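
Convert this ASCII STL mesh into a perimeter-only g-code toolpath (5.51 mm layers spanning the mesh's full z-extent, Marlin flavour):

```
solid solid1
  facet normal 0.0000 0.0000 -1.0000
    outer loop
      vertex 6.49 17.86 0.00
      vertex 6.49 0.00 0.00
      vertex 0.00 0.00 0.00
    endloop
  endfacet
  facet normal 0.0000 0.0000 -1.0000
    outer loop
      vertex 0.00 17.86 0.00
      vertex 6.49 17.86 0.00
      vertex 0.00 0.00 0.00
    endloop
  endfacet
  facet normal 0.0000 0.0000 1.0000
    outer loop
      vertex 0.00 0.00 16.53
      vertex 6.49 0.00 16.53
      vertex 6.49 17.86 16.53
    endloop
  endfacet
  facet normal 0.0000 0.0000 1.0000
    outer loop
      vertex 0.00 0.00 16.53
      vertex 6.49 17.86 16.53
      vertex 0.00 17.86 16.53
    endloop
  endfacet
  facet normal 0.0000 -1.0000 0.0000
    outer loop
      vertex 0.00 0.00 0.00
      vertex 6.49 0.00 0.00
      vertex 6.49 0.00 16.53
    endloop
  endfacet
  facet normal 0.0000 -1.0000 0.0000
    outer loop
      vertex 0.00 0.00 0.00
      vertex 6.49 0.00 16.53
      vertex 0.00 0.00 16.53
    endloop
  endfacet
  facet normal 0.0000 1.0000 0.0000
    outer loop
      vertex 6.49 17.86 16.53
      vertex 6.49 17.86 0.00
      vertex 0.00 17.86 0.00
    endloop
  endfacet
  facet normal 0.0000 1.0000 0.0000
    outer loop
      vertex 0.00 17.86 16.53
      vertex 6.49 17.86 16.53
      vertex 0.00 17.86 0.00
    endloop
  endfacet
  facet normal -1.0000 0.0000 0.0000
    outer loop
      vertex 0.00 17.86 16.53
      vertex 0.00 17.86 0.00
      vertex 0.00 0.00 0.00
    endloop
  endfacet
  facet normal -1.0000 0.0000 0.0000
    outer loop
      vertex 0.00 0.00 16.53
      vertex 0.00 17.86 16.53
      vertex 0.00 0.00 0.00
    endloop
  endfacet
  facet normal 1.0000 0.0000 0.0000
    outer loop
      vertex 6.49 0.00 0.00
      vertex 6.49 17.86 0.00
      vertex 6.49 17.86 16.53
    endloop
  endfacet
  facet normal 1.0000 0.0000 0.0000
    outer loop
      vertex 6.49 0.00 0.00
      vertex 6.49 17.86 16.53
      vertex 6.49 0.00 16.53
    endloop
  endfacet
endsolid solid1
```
; perimeter-only toolpath
G21 ; units = mm
G90 ; absolute positioning
G28 ; home
; layer 1
G0 Z5.51
G0 X0.00 Y0.00
G1 X6.49 Y0.00
G1 X6.49 Y17.86
G1 X0.00 Y17.86
G1 X0.00 Y0.00
; layer 2
G0 Z11.02
G0 X0.00 Y0.00
G1 X6.49 Y0.00
G1 X6.49 Y17.86
G1 X0.00 Y17.86
G1 X0.00 Y0.00
; layer 3
G0 Z16.53
G0 X0.00 Y0.00
G1 X6.49 Y0.00
G1 X6.49 Y17.86
G1 X0.00 Y17.86
G1 X0.00 Y0.00
M2 ; end

The solid is a rectangular box, roughly 6.49 × 17.9 mm footprint and 16.5 mm tall. Slicing at Δz = 5.51 mm — 3 equal slices spanning the solid's height, so layer i sits at z = i·h/3 — gives 3 non-empty perimeters. Each is a 4-segment closed polygon; G0 lifts to the layer z and rapids to the start vertex, then G1 traces the edges.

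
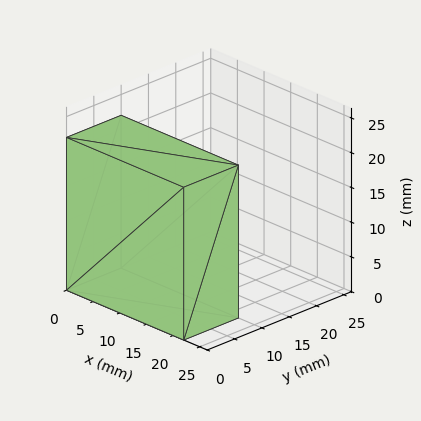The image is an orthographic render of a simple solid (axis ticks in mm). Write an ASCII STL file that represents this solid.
Reading the render: the shape is a rectangular box, roughly 22 × 10 mm footprint and 22 mm tall (dimensions read to the nearest mm from the axis ticks). For the STL, each face is triangulated and given an outward normal.

solid part
  facet normal 0.0000 0.0000 -1.0000
    outer loop
      vertex 22.000 10.000 0.000
      vertex 22.000 0.000 0.000
      vertex 0.000 0.000 0.000
    endloop
  endfacet
  facet normal 0.0000 0.0000 -1.0000
    outer loop
      vertex 0.000 10.000 0.000
      vertex 22.000 10.000 0.000
      vertex 0.000 0.000 0.000
    endloop
  endfacet
  facet normal 0.0000 0.0000 1.0000
    outer loop
      vertex 0.000 0.000 22.000
      vertex 22.000 0.000 22.000
      vertex 22.000 10.000 22.000
    endloop
  endfacet
  facet normal 0.0000 0.0000 1.0000
    outer loop
      vertex 0.000 0.000 22.000
      vertex 22.000 10.000 22.000
      vertex 0.000 10.000 22.000
    endloop
  endfacet
  facet normal 0.0000 -1.0000 0.0000
    outer loop
      vertex 0.000 0.000 0.000
      vertex 22.000 0.000 0.000
      vertex 22.000 0.000 22.000
    endloop
  endfacet
  facet normal 0.0000 -1.0000 0.0000
    outer loop
      vertex 0.000 0.000 0.000
      vertex 22.000 0.000 22.000
      vertex 0.000 0.000 22.000
    endloop
  endfacet
  facet normal 0.0000 1.0000 0.0000
    outer loop
      vertex 22.000 10.000 22.000
      vertex 22.000 10.000 0.000
      vertex 0.000 10.000 0.000
    endloop
  endfacet
  facet normal 0.0000 1.0000 0.0000
    outer loop
      vertex 0.000 10.000 22.000
      vertex 22.000 10.000 22.000
      vertex 0.000 10.000 0.000
    endloop
  endfacet
  facet normal -1.0000 0.0000 0.0000
    outer loop
      vertex 0.000 10.000 22.000
      vertex 0.000 10.000 0.000
      vertex 0.000 0.000 0.000
    endloop
  endfacet
  facet normal -1.0000 0.0000 0.0000
    outer loop
      vertex 0.000 0.000 22.000
      vertex 0.000 10.000 22.000
      vertex 0.000 0.000 0.000
    endloop
  endfacet
  facet normal 1.0000 0.0000 0.0000
    outer loop
      vertex 22.000 0.000 0.000
      vertex 22.000 10.000 0.000
      vertex 22.000 10.000 22.000
    endloop
  endfacet
  facet normal 1.0000 0.0000 0.0000
    outer loop
      vertex 22.000 0.000 0.000
      vertex 22.000 10.000 22.000
      vertex 22.000 0.000 22.000
    endloop
  endfacet
endsolid part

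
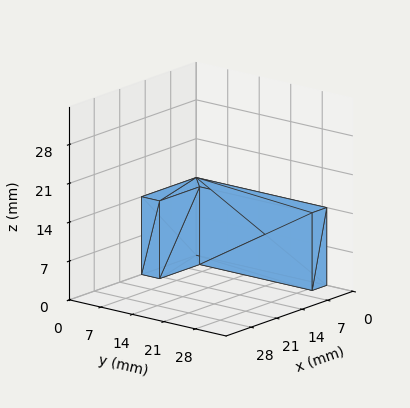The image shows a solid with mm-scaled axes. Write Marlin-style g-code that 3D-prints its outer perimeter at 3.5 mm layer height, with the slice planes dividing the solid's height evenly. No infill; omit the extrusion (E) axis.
Reading the render: the shape is an L-shaped prism: outer 15 × 29 mm, arm thicknesses ≈ 4 mm (horizontal) and 4 mm (vertical), extruded 14 mm in z (dimensions read to the nearest mm from the axis ticks). For the g-code, the solid's height is divided into equal slices at the stated Δz and each level perimeter traced with G1 moves after a G0 lift.

; perimeter-only toolpath
G21 ; units = mm
G90 ; absolute positioning
G28 ; home
; layer 1
G0 Z3.5
G0 X0.0 Y0.0
G1 X15.0 Y0.0
G1 X15.0 Y4.0
G1 X4.0 Y4.0
G1 X4.0 Y29.0
G1 X0.0 Y29.0
G1 X0.0 Y0.0
; layer 2
G0 Z7.0
G0 X0.0 Y0.0
G1 X15.0 Y0.0
G1 X15.0 Y4.0
G1 X4.0 Y4.0
G1 X4.0 Y29.0
G1 X0.0 Y29.0
G1 X0.0 Y0.0
; layer 3
G0 Z10.5
G0 X0.0 Y0.0
G1 X15.0 Y0.0
G1 X15.0 Y4.0
G1 X4.0 Y4.0
G1 X4.0 Y29.0
G1 X0.0 Y29.0
G1 X0.0 Y0.0
; layer 4
G0 Z14.0
G0 X0.0 Y0.0
G1 X15.0 Y0.0
G1 X15.0 Y4.0
G1 X4.0 Y4.0
G1 X4.0 Y29.0
G1 X0.0 Y29.0
G1 X0.0 Y0.0
M2 ; end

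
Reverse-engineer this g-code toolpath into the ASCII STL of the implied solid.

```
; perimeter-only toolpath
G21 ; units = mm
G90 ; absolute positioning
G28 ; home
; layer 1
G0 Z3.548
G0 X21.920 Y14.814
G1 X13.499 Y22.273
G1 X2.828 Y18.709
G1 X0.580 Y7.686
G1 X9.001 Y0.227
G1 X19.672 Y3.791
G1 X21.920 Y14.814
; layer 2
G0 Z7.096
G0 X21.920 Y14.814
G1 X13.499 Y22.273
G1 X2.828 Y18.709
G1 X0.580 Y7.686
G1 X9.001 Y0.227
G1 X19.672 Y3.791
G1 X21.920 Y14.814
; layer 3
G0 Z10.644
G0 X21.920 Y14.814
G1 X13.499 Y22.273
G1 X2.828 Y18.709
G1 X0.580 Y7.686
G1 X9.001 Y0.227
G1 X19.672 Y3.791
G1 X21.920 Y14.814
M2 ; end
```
solid part
  facet normal 0.0000 0.0000 -1.0000
    outer loop
      vertex 2.828 18.709 0.000
      vertex 13.499 22.273 0.000
      vertex 21.920 14.814 0.000
    endloop
  endfacet
  facet normal 0.0000 0.0000 -1.0000
    outer loop
      vertex 0.580 7.686 0.000
      vertex 2.828 18.709 0.000
      vertex 21.920 14.814 0.000
    endloop
  endfacet
  facet normal 0.0000 0.0000 -1.0000
    outer loop
      vertex 9.001 0.227 0.000
      vertex 0.580 7.686 0.000
      vertex 21.920 14.814 0.000
    endloop
  endfacet
  facet normal 0.0000 0.0000 -1.0000
    outer loop
      vertex 19.672 3.791 0.000
      vertex 9.001 0.227 0.000
      vertex 21.920 14.814 0.000
    endloop
  endfacet
  facet normal 0.0000 0.0000 1.0000
    outer loop
      vertex 21.920 14.814 10.644
      vertex 13.499 22.273 10.644
      vertex 2.828 18.709 10.644
    endloop
  endfacet
  facet normal 0.0000 0.0000 1.0000
    outer loop
      vertex 21.920 14.814 10.644
      vertex 2.828 18.709 10.644
      vertex 0.580 7.686 10.644
    endloop
  endfacet
  facet normal 0.0000 0.0000 1.0000
    outer loop
      vertex 21.920 14.814 10.644
      vertex 0.580 7.686 10.644
      vertex 9.001 0.227 10.644
    endloop
  endfacet
  facet normal 0.0000 0.0000 1.0000
    outer loop
      vertex 21.920 14.814 10.644
      vertex 9.001 0.227 10.644
      vertex 19.672 3.791 10.644
    endloop
  endfacet
  facet normal 0.6631 0.7486 0.0000
    outer loop
      vertex 21.920 14.814 0.000
      vertex 13.499 22.273 0.000
      vertex 13.499 22.273 10.644
    endloop
  endfacet
  facet normal 0.6631 0.7486 0.0000
    outer loop
      vertex 21.920 14.814 0.000
      vertex 13.499 22.273 10.644
      vertex 21.920 14.814 10.644
    endloop
  endfacet
  facet normal -0.3168 0.9485 0.0000
    outer loop
      vertex 13.499 22.273 0.000
      vertex 2.828 18.709 0.000
      vertex 2.828 18.709 10.644
    endloop
  endfacet
  facet normal -0.3168 0.9485 0.0000
    outer loop
      vertex 13.499 22.273 0.000
      vertex 2.828 18.709 10.644
      vertex 13.499 22.273 10.644
    endloop
  endfacet
  facet normal -0.9798 0.1998 0.0000
    outer loop
      vertex 2.828 18.709 0.000
      vertex 0.580 7.686 0.000
      vertex 0.580 7.686 10.644
    endloop
  endfacet
  facet normal -0.9798 0.1998 0.0000
    outer loop
      vertex 2.828 18.709 0.000
      vertex 0.580 7.686 10.644
      vertex 2.828 18.709 10.644
    endloop
  endfacet
  facet normal -0.6631 -0.7486 0.0000
    outer loop
      vertex 0.580 7.686 0.000
      vertex 9.001 0.227 0.000
      vertex 9.001 0.227 10.644
    endloop
  endfacet
  facet normal -0.6631 -0.7486 0.0000
    outer loop
      vertex 0.580 7.686 0.000
      vertex 9.001 0.227 10.644
      vertex 0.580 7.686 10.644
    endloop
  endfacet
  facet normal 0.3168 -0.9485 0.0000
    outer loop
      vertex 9.001 0.227 0.000
      vertex 19.672 3.791 0.000
      vertex 19.672 3.791 10.644
    endloop
  endfacet
  facet normal 0.3168 -0.9485 0.0000
    outer loop
      vertex 9.001 0.227 0.000
      vertex 19.672 3.791 10.644
      vertex 9.001 0.227 10.644
    endloop
  endfacet
  facet normal 0.9798 -0.1998 0.0000
    outer loop
      vertex 19.672 3.791 0.000
      vertex 21.920 14.814 0.000
      vertex 21.920 14.814 10.644
    endloop
  endfacet
  facet normal 0.9798 -0.1998 0.0000
    outer loop
      vertex 19.672 3.791 0.000
      vertex 21.920 14.814 10.644
      vertex 19.672 3.791 10.644
    endloop
  endfacet
endsolid part

The G0 Z moves step by Δz≈3.548 mm. Every layer's G1 loop is the same polygon, so the solid is a straight extrusion of it from z=0 to z≈10.6. Closing with flat bottom and top caps and triangulating gives 20 facets — a regular 6-sided prism (a cylinder approximated with 6 flat sides), circumscribed radius ≈ 11.2 mm, height ≈ 10.6 mm.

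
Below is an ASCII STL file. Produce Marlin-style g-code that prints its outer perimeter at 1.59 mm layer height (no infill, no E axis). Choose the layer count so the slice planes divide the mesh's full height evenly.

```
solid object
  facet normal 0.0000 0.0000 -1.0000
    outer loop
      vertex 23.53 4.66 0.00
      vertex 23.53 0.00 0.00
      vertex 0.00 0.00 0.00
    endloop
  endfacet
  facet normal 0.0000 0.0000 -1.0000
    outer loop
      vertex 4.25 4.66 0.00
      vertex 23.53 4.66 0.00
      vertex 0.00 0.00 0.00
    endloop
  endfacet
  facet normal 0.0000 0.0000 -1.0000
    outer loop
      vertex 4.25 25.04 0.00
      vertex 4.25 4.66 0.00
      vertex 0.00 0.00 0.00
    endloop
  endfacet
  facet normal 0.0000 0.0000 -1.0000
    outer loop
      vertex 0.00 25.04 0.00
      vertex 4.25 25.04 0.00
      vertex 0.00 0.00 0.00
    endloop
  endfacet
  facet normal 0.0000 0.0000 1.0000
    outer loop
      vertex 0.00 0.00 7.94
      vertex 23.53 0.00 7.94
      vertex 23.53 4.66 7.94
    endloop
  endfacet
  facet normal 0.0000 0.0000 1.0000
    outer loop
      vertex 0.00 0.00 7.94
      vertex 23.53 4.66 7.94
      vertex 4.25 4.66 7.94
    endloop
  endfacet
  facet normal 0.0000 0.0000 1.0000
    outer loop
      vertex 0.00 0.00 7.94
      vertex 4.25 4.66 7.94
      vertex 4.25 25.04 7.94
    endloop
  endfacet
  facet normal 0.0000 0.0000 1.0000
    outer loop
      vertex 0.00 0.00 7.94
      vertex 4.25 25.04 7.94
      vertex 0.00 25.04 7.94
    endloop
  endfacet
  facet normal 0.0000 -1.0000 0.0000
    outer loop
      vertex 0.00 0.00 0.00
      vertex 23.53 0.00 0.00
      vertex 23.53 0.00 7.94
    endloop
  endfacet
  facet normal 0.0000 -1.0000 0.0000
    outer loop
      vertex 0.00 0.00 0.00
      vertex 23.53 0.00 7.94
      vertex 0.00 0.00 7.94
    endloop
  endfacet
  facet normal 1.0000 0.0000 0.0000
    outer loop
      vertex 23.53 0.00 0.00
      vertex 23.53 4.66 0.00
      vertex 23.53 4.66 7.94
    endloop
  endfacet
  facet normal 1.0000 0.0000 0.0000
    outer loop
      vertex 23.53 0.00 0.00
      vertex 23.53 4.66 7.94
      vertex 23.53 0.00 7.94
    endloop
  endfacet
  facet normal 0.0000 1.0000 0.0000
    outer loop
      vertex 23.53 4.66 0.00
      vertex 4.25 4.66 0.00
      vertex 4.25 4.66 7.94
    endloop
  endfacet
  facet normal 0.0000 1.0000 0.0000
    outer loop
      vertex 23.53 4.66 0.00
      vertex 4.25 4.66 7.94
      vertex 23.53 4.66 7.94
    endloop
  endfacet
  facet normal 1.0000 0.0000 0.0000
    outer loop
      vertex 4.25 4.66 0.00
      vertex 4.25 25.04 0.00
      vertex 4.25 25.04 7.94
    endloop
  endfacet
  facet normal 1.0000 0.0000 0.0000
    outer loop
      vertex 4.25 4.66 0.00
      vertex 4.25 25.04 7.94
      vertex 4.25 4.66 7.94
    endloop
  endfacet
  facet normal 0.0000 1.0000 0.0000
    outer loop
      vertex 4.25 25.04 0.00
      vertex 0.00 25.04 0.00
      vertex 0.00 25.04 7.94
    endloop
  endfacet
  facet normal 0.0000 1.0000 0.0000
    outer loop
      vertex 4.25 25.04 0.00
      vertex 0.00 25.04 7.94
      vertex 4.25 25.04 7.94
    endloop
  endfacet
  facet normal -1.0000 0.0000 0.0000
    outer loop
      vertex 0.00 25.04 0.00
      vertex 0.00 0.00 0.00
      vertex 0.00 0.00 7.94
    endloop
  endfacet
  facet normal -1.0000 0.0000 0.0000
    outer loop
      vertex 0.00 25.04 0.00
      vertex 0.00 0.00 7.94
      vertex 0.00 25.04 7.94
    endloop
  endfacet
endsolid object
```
; perimeter-only toolpath
G21 ; units = mm
G90 ; absolute positioning
G28 ; home
; layer 1
G0 Z1.59
G0 X0.00 Y0.00
G1 X23.53 Y0.00
G1 X23.53 Y4.66
G1 X4.25 Y4.66
G1 X4.25 Y25.04
G1 X0.00 Y25.04
G1 X0.00 Y0.00
; layer 2
G0 Z3.18
G0 X0.00 Y0.00
G1 X23.53 Y0.00
G1 X23.53 Y4.66
G1 X4.25 Y4.66
G1 X4.25 Y25.04
G1 X0.00 Y25.04
G1 X0.00 Y0.00
; layer 3
G0 Z4.76
G0 X0.00 Y0.00
G1 X23.53 Y0.00
G1 X23.53 Y4.66
G1 X4.25 Y4.66
G1 X4.25 Y25.04
G1 X0.00 Y25.04
G1 X0.00 Y0.00
; layer 4
G0 Z6.35
G0 X0.00 Y0.00
G1 X23.53 Y0.00
G1 X23.53 Y4.66
G1 X4.25 Y4.66
G1 X4.25 Y25.04
G1 X0.00 Y25.04
G1 X0.00 Y0.00
; layer 5
G0 Z7.94
G0 X0.00 Y0.00
G1 X23.53 Y0.00
G1 X23.53 Y4.66
G1 X4.25 Y4.66
G1 X4.25 Y25.04
G1 X0.00 Y25.04
G1 X0.00 Y0.00
M2 ; end

The solid is an L-shaped prism: outer 23.5 × 25 mm, arm thicknesses ≈ 4.66 mm (horizontal) and 4.25 mm (vertical), extruded 7.94 mm in z. Slicing at Δz = 1.59 mm — 5 equal slices spanning the solid's height, so layer i sits at z = i·h/5 — gives 5 non-empty perimeters. Each is a 6-segment closed polygon; G0 lifts to the layer z and rapids to the start vertex, then G1 traces the edges.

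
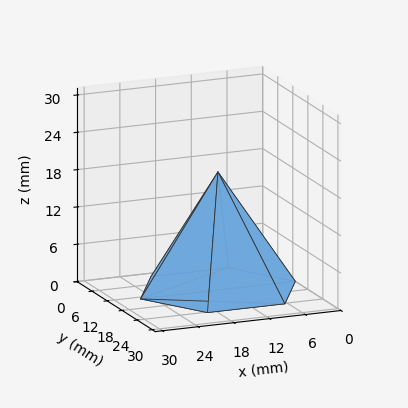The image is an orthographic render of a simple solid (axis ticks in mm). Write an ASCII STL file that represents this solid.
Reading the render: the shape is a regular 6-sided pyramid, base circumscribed radius ≈ 13 mm, apex at z ≈ 19 mm (dimensions read to the nearest mm from the axis ticks). For the STL, each face is triangulated and given an outward normal.

solid part
  facet normal 0.0000 0.0000 -1.0000
    outer loop
      vertex 6.50 24.26 0.00
      vertex 19.50 24.26 0.00
      vertex 26.00 13.00 0.00
    endloop
  endfacet
  facet normal 0.0000 0.0000 -1.0000
    outer loop
      vertex 0.00 13.00 0.00
      vertex 6.50 24.26 0.00
      vertex 26.00 13.00 0.00
    endloop
  endfacet
  facet normal 0.0000 0.0000 -1.0000
    outer loop
      vertex 6.50 1.74 0.00
      vertex 0.00 13.00 0.00
      vertex 26.00 13.00 0.00
    endloop
  endfacet
  facet normal 0.0000 0.0000 -1.0000
    outer loop
      vertex 19.50 1.74 0.00
      vertex 6.50 1.74 0.00
      vertex 26.00 13.00 0.00
    endloop
  endfacet
  facet normal 0.7451 0.4301 0.5098
    outer loop
      vertex 26.00 13.00 0.00
      vertex 19.50 24.26 0.00
      vertex 13.00 13.00 19.00
    endloop
  endfacet
  facet normal 0.0000 0.8603 0.5098
    outer loop
      vertex 19.50 24.26 0.00
      vertex 6.50 24.26 0.00
      vertex 13.00 13.00 19.00
    endloop
  endfacet
  facet normal -0.7451 0.4301 0.5098
    outer loop
      vertex 6.50 24.26 0.00
      vertex 0.00 13.00 0.00
      vertex 13.00 13.00 19.00
    endloop
  endfacet
  facet normal -0.7451 -0.4301 0.5098
    outer loop
      vertex 0.00 13.00 0.00
      vertex 6.50 1.74 0.00
      vertex 13.00 13.00 19.00
    endloop
  endfacet
  facet normal 0.0000 -0.8603 0.5098
    outer loop
      vertex 6.50 1.74 0.00
      vertex 19.50 1.74 0.00
      vertex 13.00 13.00 19.00
    endloop
  endfacet
  facet normal 0.7451 -0.4301 0.5098
    outer loop
      vertex 19.50 1.74 0.00
      vertex 26.00 13.00 0.00
      vertex 13.00 13.00 19.00
    endloop
  endfacet
endsolid part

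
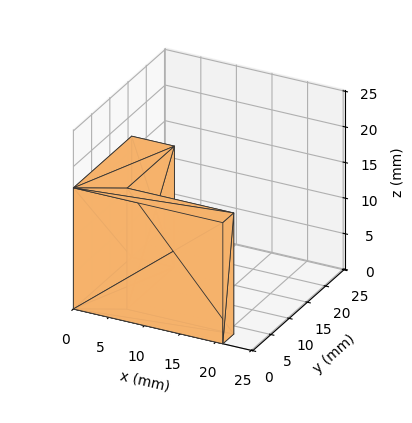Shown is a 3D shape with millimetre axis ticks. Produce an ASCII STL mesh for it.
Reading the render: the shape is an L-shaped prism: outer 21 × 16 mm, arm thicknesses ≈ 3 mm (horizontal) and 6 mm (vertical), extruded 17 mm in z (dimensions read to the nearest mm from the axis ticks). For the STL, each face is triangulated and given an outward normal.

solid part
  facet normal 0.0000 0.0000 -1.0000
    outer loop
      vertex 21.000 3.000 0.000
      vertex 21.000 0.000 0.000
      vertex 0.000 0.000 0.000
    endloop
  endfacet
  facet normal 0.0000 0.0000 -1.0000
    outer loop
      vertex 6.000 3.000 0.000
      vertex 21.000 3.000 0.000
      vertex 0.000 0.000 0.000
    endloop
  endfacet
  facet normal 0.0000 0.0000 -1.0000
    outer loop
      vertex 6.000 16.000 0.000
      vertex 6.000 3.000 0.000
      vertex 0.000 0.000 0.000
    endloop
  endfacet
  facet normal 0.0000 0.0000 -1.0000
    outer loop
      vertex 0.000 16.000 0.000
      vertex 6.000 16.000 0.000
      vertex 0.000 0.000 0.000
    endloop
  endfacet
  facet normal 0.0000 0.0000 1.0000
    outer loop
      vertex 0.000 0.000 17.000
      vertex 21.000 0.000 17.000
      vertex 21.000 3.000 17.000
    endloop
  endfacet
  facet normal 0.0000 0.0000 1.0000
    outer loop
      vertex 0.000 0.000 17.000
      vertex 21.000 3.000 17.000
      vertex 6.000 3.000 17.000
    endloop
  endfacet
  facet normal 0.0000 0.0000 1.0000
    outer loop
      vertex 0.000 0.000 17.000
      vertex 6.000 3.000 17.000
      vertex 6.000 16.000 17.000
    endloop
  endfacet
  facet normal 0.0000 0.0000 1.0000
    outer loop
      vertex 0.000 0.000 17.000
      vertex 6.000 16.000 17.000
      vertex 0.000 16.000 17.000
    endloop
  endfacet
  facet normal 0.0000 -1.0000 0.0000
    outer loop
      vertex 0.000 0.000 0.000
      vertex 21.000 0.000 0.000
      vertex 21.000 0.000 17.000
    endloop
  endfacet
  facet normal 0.0000 -1.0000 0.0000
    outer loop
      vertex 0.000 0.000 0.000
      vertex 21.000 0.000 17.000
      vertex 0.000 0.000 17.000
    endloop
  endfacet
  facet normal 1.0000 0.0000 0.0000
    outer loop
      vertex 21.000 0.000 0.000
      vertex 21.000 3.000 0.000
      vertex 21.000 3.000 17.000
    endloop
  endfacet
  facet normal 1.0000 0.0000 0.0000
    outer loop
      vertex 21.000 0.000 0.000
      vertex 21.000 3.000 17.000
      vertex 21.000 0.000 17.000
    endloop
  endfacet
  facet normal 0.0000 1.0000 0.0000
    outer loop
      vertex 21.000 3.000 0.000
      vertex 6.000 3.000 0.000
      vertex 6.000 3.000 17.000
    endloop
  endfacet
  facet normal 0.0000 1.0000 0.0000
    outer loop
      vertex 21.000 3.000 0.000
      vertex 6.000 3.000 17.000
      vertex 21.000 3.000 17.000
    endloop
  endfacet
  facet normal 1.0000 0.0000 0.0000
    outer loop
      vertex 6.000 3.000 0.000
      vertex 6.000 16.000 0.000
      vertex 6.000 16.000 17.000
    endloop
  endfacet
  facet normal 1.0000 0.0000 0.0000
    outer loop
      vertex 6.000 3.000 0.000
      vertex 6.000 16.000 17.000
      vertex 6.000 3.000 17.000
    endloop
  endfacet
  facet normal 0.0000 1.0000 0.0000
    outer loop
      vertex 6.000 16.000 0.000
      vertex 0.000 16.000 0.000
      vertex 0.000 16.000 17.000
    endloop
  endfacet
  facet normal 0.0000 1.0000 0.0000
    outer loop
      vertex 6.000 16.000 0.000
      vertex 0.000 16.000 17.000
      vertex 6.000 16.000 17.000
    endloop
  endfacet
  facet normal -1.0000 0.0000 0.0000
    outer loop
      vertex 0.000 16.000 0.000
      vertex 0.000 0.000 0.000
      vertex 0.000 0.000 17.000
    endloop
  endfacet
  facet normal -1.0000 0.0000 0.0000
    outer loop
      vertex 0.000 16.000 0.000
      vertex 0.000 0.000 17.000
      vertex 0.000 16.000 17.000
    endloop
  endfacet
endsolid part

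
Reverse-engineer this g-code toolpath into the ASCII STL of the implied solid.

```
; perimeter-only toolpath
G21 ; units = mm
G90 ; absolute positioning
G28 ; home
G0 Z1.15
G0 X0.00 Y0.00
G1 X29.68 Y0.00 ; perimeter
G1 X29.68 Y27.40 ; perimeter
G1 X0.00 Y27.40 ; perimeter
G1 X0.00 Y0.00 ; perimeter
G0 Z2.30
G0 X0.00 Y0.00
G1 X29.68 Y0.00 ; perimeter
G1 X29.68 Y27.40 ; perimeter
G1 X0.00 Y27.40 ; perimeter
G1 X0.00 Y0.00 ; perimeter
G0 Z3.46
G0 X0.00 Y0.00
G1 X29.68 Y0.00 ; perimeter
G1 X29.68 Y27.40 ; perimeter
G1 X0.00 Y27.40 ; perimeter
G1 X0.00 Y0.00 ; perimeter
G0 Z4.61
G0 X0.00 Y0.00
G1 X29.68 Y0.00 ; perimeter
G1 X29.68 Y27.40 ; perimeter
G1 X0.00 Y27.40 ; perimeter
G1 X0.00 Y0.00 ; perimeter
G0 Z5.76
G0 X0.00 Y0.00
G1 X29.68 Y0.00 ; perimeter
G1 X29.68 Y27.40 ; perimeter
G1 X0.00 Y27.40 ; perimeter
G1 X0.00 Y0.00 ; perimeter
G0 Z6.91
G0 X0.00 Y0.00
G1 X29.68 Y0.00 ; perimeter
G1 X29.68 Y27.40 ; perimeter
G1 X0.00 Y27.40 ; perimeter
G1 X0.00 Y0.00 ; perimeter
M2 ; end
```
solid part
  facet normal 0.0000 0.0000 -1.0000
    outer loop
      vertex 29.68 27.40 0.00
      vertex 29.68 0.00 0.00
      vertex 0.00 0.00 0.00
    endloop
  endfacet
  facet normal 0.0000 0.0000 -1.0000
    outer loop
      vertex 0.00 27.40 0.00
      vertex 29.68 27.40 0.00
      vertex 0.00 0.00 0.00
    endloop
  endfacet
  facet normal 0.0000 0.0000 1.0000
    outer loop
      vertex 0.00 0.00 6.91
      vertex 29.68 0.00 6.91
      vertex 29.68 27.40 6.91
    endloop
  endfacet
  facet normal 0.0000 0.0000 1.0000
    outer loop
      vertex 0.00 0.00 6.91
      vertex 29.68 27.40 6.91
      vertex 0.00 27.40 6.91
    endloop
  endfacet
  facet normal 0.0000 -1.0000 0.0000
    outer loop
      vertex 0.00 0.00 0.00
      vertex 29.68 0.00 0.00
      vertex 29.68 0.00 6.91
    endloop
  endfacet
  facet normal 0.0000 -1.0000 0.0000
    outer loop
      vertex 0.00 0.00 0.00
      vertex 29.68 0.00 6.91
      vertex 0.00 0.00 6.91
    endloop
  endfacet
  facet normal 0.0000 1.0000 0.0000
    outer loop
      vertex 29.68 27.40 6.91
      vertex 29.68 27.40 0.00
      vertex 0.00 27.40 0.00
    endloop
  endfacet
  facet normal 0.0000 1.0000 0.0000
    outer loop
      vertex 0.00 27.40 6.91
      vertex 29.68 27.40 6.91
      vertex 0.00 27.40 0.00
    endloop
  endfacet
  facet normal -1.0000 0.0000 0.0000
    outer loop
      vertex 0.00 27.40 6.91
      vertex 0.00 27.40 0.00
      vertex 0.00 0.00 0.00
    endloop
  endfacet
  facet normal -1.0000 0.0000 0.0000
    outer loop
      vertex 0.00 0.00 6.91
      vertex 0.00 27.40 6.91
      vertex 0.00 0.00 0.00
    endloop
  endfacet
  facet normal 1.0000 0.0000 0.0000
    outer loop
      vertex 29.68 0.00 0.00
      vertex 29.68 27.40 0.00
      vertex 29.68 27.40 6.91
    endloop
  endfacet
  facet normal 1.0000 0.0000 0.0000
    outer loop
      vertex 29.68 0.00 0.00
      vertex 29.68 27.40 6.91
      vertex 29.68 0.00 6.91
    endloop
  endfacet
endsolid part

The G0 Z moves step by Δz≈1.15 mm. Every layer's G1 loop is the same polygon, so the solid is a straight extrusion of it from z=0 to z≈6.91. Closing with flat bottom and top caps and triangulating gives 12 facets — a rectangular box, roughly 29.7 × 27.4 mm footprint and 6.91 mm tall.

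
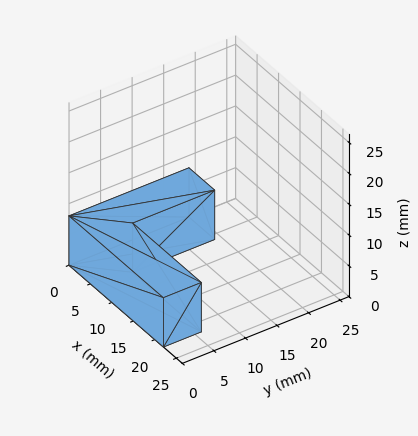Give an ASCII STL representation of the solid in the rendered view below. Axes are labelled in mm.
Reading the render: the shape is an L-shaped prism: outer 22 × 19 mm, arm thicknesses ≈ 6 mm (horizontal) and 6 mm (vertical), extruded 8 mm in z (dimensions read to the nearest mm from the axis ticks). For the STL, each face is triangulated and given an outward normal.

solid part
  facet normal 0.0000 0.0000 -1.0000
    outer loop
      vertex 22.0 6.0 0.0
      vertex 22.0 0.0 0.0
      vertex 0.0 0.0 0.0
    endloop
  endfacet
  facet normal 0.0000 0.0000 -1.0000
    outer loop
      vertex 6.0 6.0 0.0
      vertex 22.0 6.0 0.0
      vertex 0.0 0.0 0.0
    endloop
  endfacet
  facet normal 0.0000 0.0000 -1.0000
    outer loop
      vertex 6.0 19.0 0.0
      vertex 6.0 6.0 0.0
      vertex 0.0 0.0 0.0
    endloop
  endfacet
  facet normal 0.0000 0.0000 -1.0000
    outer loop
      vertex 0.0 19.0 0.0
      vertex 6.0 19.0 0.0
      vertex 0.0 0.0 0.0
    endloop
  endfacet
  facet normal 0.0000 0.0000 1.0000
    outer loop
      vertex 0.0 0.0 8.0
      vertex 22.0 0.0 8.0
      vertex 22.0 6.0 8.0
    endloop
  endfacet
  facet normal 0.0000 0.0000 1.0000
    outer loop
      vertex 0.0 0.0 8.0
      vertex 22.0 6.0 8.0
      vertex 6.0 6.0 8.0
    endloop
  endfacet
  facet normal 0.0000 0.0000 1.0000
    outer loop
      vertex 0.0 0.0 8.0
      vertex 6.0 6.0 8.0
      vertex 6.0 19.0 8.0
    endloop
  endfacet
  facet normal 0.0000 0.0000 1.0000
    outer loop
      vertex 0.0 0.0 8.0
      vertex 6.0 19.0 8.0
      vertex 0.0 19.0 8.0
    endloop
  endfacet
  facet normal 0.0000 -1.0000 0.0000
    outer loop
      vertex 0.0 0.0 0.0
      vertex 22.0 0.0 0.0
      vertex 22.0 0.0 8.0
    endloop
  endfacet
  facet normal 0.0000 -1.0000 0.0000
    outer loop
      vertex 0.0 0.0 0.0
      vertex 22.0 0.0 8.0
      vertex 0.0 0.0 8.0
    endloop
  endfacet
  facet normal 1.0000 0.0000 0.0000
    outer loop
      vertex 22.0 0.0 0.0
      vertex 22.0 6.0 0.0
      vertex 22.0 6.0 8.0
    endloop
  endfacet
  facet normal 1.0000 0.0000 0.0000
    outer loop
      vertex 22.0 0.0 0.0
      vertex 22.0 6.0 8.0
      vertex 22.0 0.0 8.0
    endloop
  endfacet
  facet normal 0.0000 1.0000 0.0000
    outer loop
      vertex 22.0 6.0 0.0
      vertex 6.0 6.0 0.0
      vertex 6.0 6.0 8.0
    endloop
  endfacet
  facet normal 0.0000 1.0000 0.0000
    outer loop
      vertex 22.0 6.0 0.0
      vertex 6.0 6.0 8.0
      vertex 22.0 6.0 8.0
    endloop
  endfacet
  facet normal 1.0000 0.0000 0.0000
    outer loop
      vertex 6.0 6.0 0.0
      vertex 6.0 19.0 0.0
      vertex 6.0 19.0 8.0
    endloop
  endfacet
  facet normal 1.0000 0.0000 0.0000
    outer loop
      vertex 6.0 6.0 0.0
      vertex 6.0 19.0 8.0
      vertex 6.0 6.0 8.0
    endloop
  endfacet
  facet normal 0.0000 1.0000 0.0000
    outer loop
      vertex 6.0 19.0 0.0
      vertex 0.0 19.0 0.0
      vertex 0.0 19.0 8.0
    endloop
  endfacet
  facet normal 0.0000 1.0000 0.0000
    outer loop
      vertex 6.0 19.0 0.0
      vertex 0.0 19.0 8.0
      vertex 6.0 19.0 8.0
    endloop
  endfacet
  facet normal -1.0000 0.0000 0.0000
    outer loop
      vertex 0.0 19.0 0.0
      vertex 0.0 0.0 0.0
      vertex 0.0 0.0 8.0
    endloop
  endfacet
  facet normal -1.0000 0.0000 0.0000
    outer loop
      vertex 0.0 19.0 0.0
      vertex 0.0 0.0 8.0
      vertex 0.0 19.0 8.0
    endloop
  endfacet
endsolid part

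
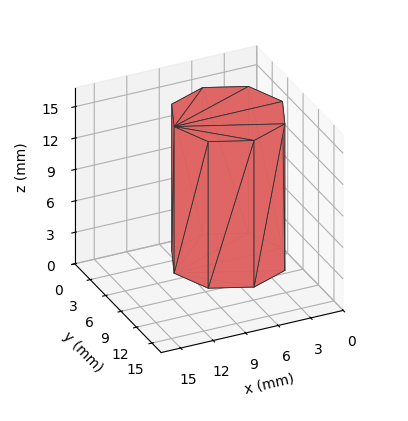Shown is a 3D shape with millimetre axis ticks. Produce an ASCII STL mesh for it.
Reading the render: the shape is a regular 8-sided prism (a cylinder approximated with 8 flat sides), circumscribed radius ≈ 5 mm, height ≈ 14 mm (dimensions read to the nearest mm from the axis ticks). For the STL, each face is triangulated and given an outward normal.

solid part
  facet normal 0.0000 0.0000 -1.0000
    outer loop
      vertex 5.000 10.000 0.000
      vertex 8.536 8.536 0.000
      vertex 10.000 5.000 0.000
    endloop
  endfacet
  facet normal 0.0000 0.0000 -1.0000
    outer loop
      vertex 1.464 8.536 0.000
      vertex 5.000 10.000 0.000
      vertex 10.000 5.000 0.000
    endloop
  endfacet
  facet normal 0.0000 0.0000 -1.0000
    outer loop
      vertex 0.000 5.000 0.000
      vertex 1.464 8.536 0.000
      vertex 10.000 5.000 0.000
    endloop
  endfacet
  facet normal 0.0000 0.0000 -1.0000
    outer loop
      vertex 1.464 1.464 0.000
      vertex 0.000 5.000 0.000
      vertex 10.000 5.000 0.000
    endloop
  endfacet
  facet normal 0.0000 0.0000 -1.0000
    outer loop
      vertex 5.000 0.000 0.000
      vertex 1.464 1.464 0.000
      vertex 10.000 5.000 0.000
    endloop
  endfacet
  facet normal 0.0000 0.0000 -1.0000
    outer loop
      vertex 8.536 1.464 0.000
      vertex 5.000 0.000 0.000
      vertex 10.000 5.000 0.000
    endloop
  endfacet
  facet normal 0.0000 0.0000 1.0000
    outer loop
      vertex 10.000 5.000 14.000
      vertex 8.536 8.536 14.000
      vertex 5.000 10.000 14.000
    endloop
  endfacet
  facet normal 0.0000 0.0000 1.0000
    outer loop
      vertex 10.000 5.000 14.000
      vertex 5.000 10.000 14.000
      vertex 1.464 8.536 14.000
    endloop
  endfacet
  facet normal 0.0000 0.0000 1.0000
    outer loop
      vertex 10.000 5.000 14.000
      vertex 1.464 8.536 14.000
      vertex 0.000 5.000 14.000
    endloop
  endfacet
  facet normal 0.0000 0.0000 1.0000
    outer loop
      vertex 10.000 5.000 14.000
      vertex 0.000 5.000 14.000
      vertex 1.464 1.464 14.000
    endloop
  endfacet
  facet normal 0.0000 0.0000 1.0000
    outer loop
      vertex 10.000 5.000 14.000
      vertex 1.464 1.464 14.000
      vertex 5.000 0.000 14.000
    endloop
  endfacet
  facet normal 0.0000 0.0000 1.0000
    outer loop
      vertex 10.000 5.000 14.000
      vertex 5.000 0.000 14.000
      vertex 8.536 1.464 14.000
    endloop
  endfacet
  facet normal 0.9239 0.3825 0.0000
    outer loop
      vertex 10.000 5.000 0.000
      vertex 8.536 8.536 0.000
      vertex 8.536 8.536 14.000
    endloop
  endfacet
  facet normal 0.9239 0.3825 0.0000
    outer loop
      vertex 10.000 5.000 0.000
      vertex 8.536 8.536 14.000
      vertex 10.000 5.000 14.000
    endloop
  endfacet
  facet normal 0.3825 0.9239 0.0000
    outer loop
      vertex 8.536 8.536 0.000
      vertex 5.000 10.000 0.000
      vertex 5.000 10.000 14.000
    endloop
  endfacet
  facet normal 0.3825 0.9239 0.0000
    outer loop
      vertex 8.536 8.536 0.000
      vertex 5.000 10.000 14.000
      vertex 8.536 8.536 14.000
    endloop
  endfacet
  facet normal -0.3825 0.9239 0.0000
    outer loop
      vertex 5.000 10.000 0.000
      vertex 1.464 8.536 0.000
      vertex 1.464 8.536 14.000
    endloop
  endfacet
  facet normal -0.3825 0.9239 0.0000
    outer loop
      vertex 5.000 10.000 0.000
      vertex 1.464 8.536 14.000
      vertex 5.000 10.000 14.000
    endloop
  endfacet
  facet normal -0.9239 0.3825 0.0000
    outer loop
      vertex 1.464 8.536 0.000
      vertex 0.000 5.000 0.000
      vertex 0.000 5.000 14.000
    endloop
  endfacet
  facet normal -0.9239 0.3825 0.0000
    outer loop
      vertex 1.464 8.536 0.000
      vertex 0.000 5.000 14.000
      vertex 1.464 8.536 14.000
    endloop
  endfacet
  facet normal -0.9239 -0.3825 0.0000
    outer loop
      vertex 0.000 5.000 0.000
      vertex 1.464 1.464 0.000
      vertex 1.464 1.464 14.000
    endloop
  endfacet
  facet normal -0.9239 -0.3825 0.0000
    outer loop
      vertex 0.000 5.000 0.000
      vertex 1.464 1.464 14.000
      vertex 0.000 5.000 14.000
    endloop
  endfacet
  facet normal -0.3825 -0.9239 0.0000
    outer loop
      vertex 1.464 1.464 0.000
      vertex 5.000 0.000 0.000
      vertex 5.000 0.000 14.000
    endloop
  endfacet
  facet normal -0.3825 -0.9239 0.0000
    outer loop
      vertex 1.464 1.464 0.000
      vertex 5.000 0.000 14.000
      vertex 1.464 1.464 14.000
    endloop
  endfacet
  facet normal 0.3825 -0.9239 0.0000
    outer loop
      vertex 5.000 0.000 0.000
      vertex 8.536 1.464 0.000
      vertex 8.536 1.464 14.000
    endloop
  endfacet
  facet normal 0.3825 -0.9239 0.0000
    outer loop
      vertex 5.000 0.000 0.000
      vertex 8.536 1.464 14.000
      vertex 5.000 0.000 14.000
    endloop
  endfacet
  facet normal 0.9239 -0.3825 0.0000
    outer loop
      vertex 8.536 1.464 0.000
      vertex 10.000 5.000 0.000
      vertex 10.000 5.000 14.000
    endloop
  endfacet
  facet normal 0.9239 -0.3825 0.0000
    outer loop
      vertex 8.536 1.464 0.000
      vertex 10.000 5.000 14.000
      vertex 8.536 1.464 14.000
    endloop
  endfacet
endsolid part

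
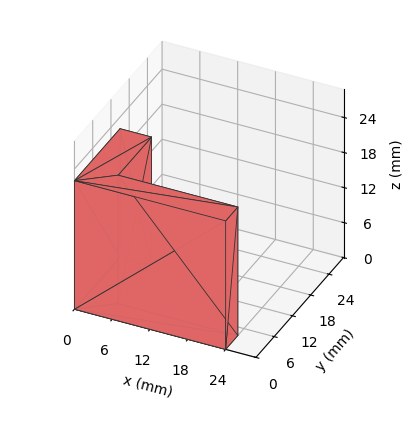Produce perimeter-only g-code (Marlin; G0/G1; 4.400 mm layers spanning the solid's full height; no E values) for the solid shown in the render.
Reading the render: the shape is an L-shaped prism: outer 24 × 15 mm, arm thicknesses ≈ 4 mm (horizontal) and 5 mm (vertical), extruded 22 mm in z (dimensions read to the nearest mm from the axis ticks). For the g-code, the solid's height is divided into equal slices at the stated Δz and each level perimeter traced with G1 moves after a G0 lift.

; perimeter-only toolpath
G21 ; units = mm
G90 ; absolute positioning
G28 ; home
; layer 1
G0 Z4.400
G0 X0.000 Y0.000
G1 X24.000 Y0.000
G1 X24.000 Y4.000
G1 X5.000 Y4.000
G1 X5.000 Y15.000
G1 X0.000 Y15.000
G1 X0.000 Y0.000
; layer 2
G0 Z8.800
G0 X0.000 Y0.000
G1 X24.000 Y0.000
G1 X24.000 Y4.000
G1 X5.000 Y4.000
G1 X5.000 Y15.000
G1 X0.000 Y15.000
G1 X0.000 Y0.000
; layer 3
G0 Z13.200
G0 X0.000 Y0.000
G1 X24.000 Y0.000
G1 X24.000 Y4.000
G1 X5.000 Y4.000
G1 X5.000 Y15.000
G1 X0.000 Y15.000
G1 X0.000 Y0.000
; layer 4
G0 Z17.600
G0 X0.000 Y0.000
G1 X24.000 Y0.000
G1 X24.000 Y4.000
G1 X5.000 Y4.000
G1 X5.000 Y15.000
G1 X0.000 Y15.000
G1 X0.000 Y0.000
; layer 5
G0 Z22.000
G0 X0.000 Y0.000
G1 X24.000 Y0.000
G1 X24.000 Y4.000
G1 X5.000 Y4.000
G1 X5.000 Y15.000
G1 X0.000 Y15.000
G1 X0.000 Y0.000
M2 ; end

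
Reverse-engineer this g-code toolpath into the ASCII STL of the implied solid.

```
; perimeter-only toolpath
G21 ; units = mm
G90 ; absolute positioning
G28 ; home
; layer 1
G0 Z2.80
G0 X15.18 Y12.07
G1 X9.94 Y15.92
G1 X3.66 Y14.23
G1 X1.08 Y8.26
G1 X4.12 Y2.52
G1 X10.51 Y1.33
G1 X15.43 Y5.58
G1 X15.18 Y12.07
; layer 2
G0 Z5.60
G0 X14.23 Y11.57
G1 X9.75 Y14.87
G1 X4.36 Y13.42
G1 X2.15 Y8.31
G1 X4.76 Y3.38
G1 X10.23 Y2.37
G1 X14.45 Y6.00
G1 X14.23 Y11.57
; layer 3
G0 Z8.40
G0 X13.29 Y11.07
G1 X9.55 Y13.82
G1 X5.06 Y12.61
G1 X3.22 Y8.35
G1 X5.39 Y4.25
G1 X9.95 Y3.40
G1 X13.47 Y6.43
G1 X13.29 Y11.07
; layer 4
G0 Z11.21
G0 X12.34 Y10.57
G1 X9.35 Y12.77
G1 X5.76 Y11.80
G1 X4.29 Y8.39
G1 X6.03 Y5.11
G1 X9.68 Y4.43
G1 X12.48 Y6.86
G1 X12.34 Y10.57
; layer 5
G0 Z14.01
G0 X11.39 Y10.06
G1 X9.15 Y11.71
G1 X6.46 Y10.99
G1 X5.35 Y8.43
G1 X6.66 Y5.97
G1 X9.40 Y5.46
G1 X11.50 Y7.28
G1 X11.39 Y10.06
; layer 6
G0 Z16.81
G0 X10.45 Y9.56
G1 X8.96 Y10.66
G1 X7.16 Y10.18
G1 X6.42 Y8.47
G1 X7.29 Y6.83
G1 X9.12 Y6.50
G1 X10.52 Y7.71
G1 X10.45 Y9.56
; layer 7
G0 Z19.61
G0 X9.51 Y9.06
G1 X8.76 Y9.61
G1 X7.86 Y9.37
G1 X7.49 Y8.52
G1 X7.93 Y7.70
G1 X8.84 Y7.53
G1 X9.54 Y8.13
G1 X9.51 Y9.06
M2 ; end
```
solid part
  facet normal 0.0000 0.0000 -1.0000
    outer loop
      vertex 2.96 15.04 0.00
      vertex 10.14 16.97 0.00
      vertex 16.12 12.57 0.00
    endloop
  endfacet
  facet normal 0.0000 0.0000 -1.0000
    outer loop
      vertex 0.01 8.22 0.00
      vertex 2.96 15.04 0.00
      vertex 16.12 12.57 0.00
    endloop
  endfacet
  facet normal 0.0000 0.0000 -1.0000
    outer loop
      vertex 3.49 1.66 0.00
      vertex 0.01 8.22 0.00
      vertex 16.12 12.57 0.00
    endloop
  endfacet
  facet normal 0.0000 0.0000 -1.0000
    outer loop
      vertex 10.79 0.30 0.00
      vertex 3.49 1.66 0.00
      vertex 16.12 12.57 0.00
    endloop
  endfacet
  facet normal 0.0000 0.0000 -1.0000
    outer loop
      vertex 16.41 5.15 0.00
      vertex 10.79 0.30 0.00
      vertex 16.12 12.57 0.00
    endloop
  endfacet
  facet normal 0.5604 0.7616 0.3253
    outer loop
      vertex 16.12 12.57 0.00
      vertex 10.14 16.97 0.00
      vertex 8.56 8.56 22.41
    endloop
  endfacet
  facet normal -0.2455 0.9132 0.3254
    outer loop
      vertex 10.14 16.97 0.00
      vertex 2.96 15.04 0.00
      vertex 8.56 8.56 22.41
    endloop
  endfacet
  facet normal -0.8679 0.3754 0.3254
    outer loop
      vertex 2.96 15.04 0.00
      vertex 0.01 8.22 0.00
      vertex 8.56 8.56 22.41
    endloop
  endfacet
  facet normal -0.8353 -0.4431 0.3254
    outer loop
      vertex 0.01 8.22 0.00
      vertex 3.49 1.66 0.00
      vertex 8.56 8.56 22.41
    endloop
  endfacet
  facet normal -0.1732 -0.9296 0.3254
    outer loop
      vertex 3.49 1.66 0.00
      vertex 10.79 0.30 0.00
      vertex 8.56 8.56 22.41
    endloop
  endfacet
  facet normal 0.6178 -0.7159 0.3253
    outer loop
      vertex 10.79 0.30 0.00
      vertex 16.41 5.15 0.00
      vertex 8.56 8.56 22.41
    endloop
  endfacet
  facet normal 0.9449 0.0369 0.3254
    outer loop
      vertex 16.41 5.15 0.00
      vertex 16.12 12.57 0.00
      vertex 8.56 8.56 22.41
    endloop
  endfacet
endsolid part

The G0 Z moves step by Δz≈2.80 mm. The G1 loops shrink linearly with z, so the solid tapers from its base footprint up to z≈22.4. Closing with a flat bottom cap and the tapered top and triangulating gives 12 facets — a regular 7-sided pyramid, base circumscribed radius ≈ 8.56 mm, apex at z ≈ 22.4 mm.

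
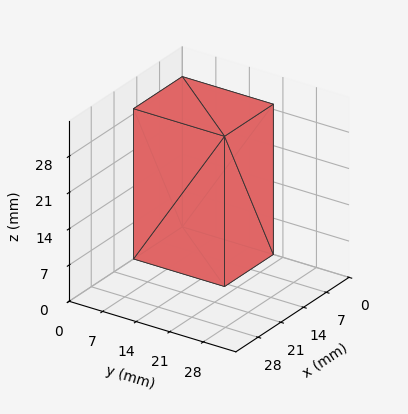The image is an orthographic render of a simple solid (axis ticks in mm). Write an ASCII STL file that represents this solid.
Reading the render: the shape is a rectangular box, roughly 15 × 19 mm footprint and 29 mm tall (dimensions read to the nearest mm from the axis ticks). For the STL, each face is triangulated and given an outward normal.

solid part
  facet normal 0.0000 0.0000 -1.0000
    outer loop
      vertex 15.0 19.0 0.0
      vertex 15.0 0.0 0.0
      vertex 0.0 0.0 0.0
    endloop
  endfacet
  facet normal 0.0000 0.0000 -1.0000
    outer loop
      vertex 0.0 19.0 0.0
      vertex 15.0 19.0 0.0
      vertex 0.0 0.0 0.0
    endloop
  endfacet
  facet normal 0.0000 0.0000 1.0000
    outer loop
      vertex 0.0 0.0 29.0
      vertex 15.0 0.0 29.0
      vertex 15.0 19.0 29.0
    endloop
  endfacet
  facet normal 0.0000 0.0000 1.0000
    outer loop
      vertex 0.0 0.0 29.0
      vertex 15.0 19.0 29.0
      vertex 0.0 19.0 29.0
    endloop
  endfacet
  facet normal 0.0000 -1.0000 0.0000
    outer loop
      vertex 0.0 0.0 0.0
      vertex 15.0 0.0 0.0
      vertex 15.0 0.0 29.0
    endloop
  endfacet
  facet normal 0.0000 -1.0000 0.0000
    outer loop
      vertex 0.0 0.0 0.0
      vertex 15.0 0.0 29.0
      vertex 0.0 0.0 29.0
    endloop
  endfacet
  facet normal 0.0000 1.0000 0.0000
    outer loop
      vertex 15.0 19.0 29.0
      vertex 15.0 19.0 0.0
      vertex 0.0 19.0 0.0
    endloop
  endfacet
  facet normal 0.0000 1.0000 0.0000
    outer loop
      vertex 0.0 19.0 29.0
      vertex 15.0 19.0 29.0
      vertex 0.0 19.0 0.0
    endloop
  endfacet
  facet normal -1.0000 0.0000 0.0000
    outer loop
      vertex 0.0 19.0 29.0
      vertex 0.0 19.0 0.0
      vertex 0.0 0.0 0.0
    endloop
  endfacet
  facet normal -1.0000 0.0000 0.0000
    outer loop
      vertex 0.0 0.0 29.0
      vertex 0.0 19.0 29.0
      vertex 0.0 0.0 0.0
    endloop
  endfacet
  facet normal 1.0000 0.0000 0.0000
    outer loop
      vertex 15.0 0.0 0.0
      vertex 15.0 19.0 0.0
      vertex 15.0 19.0 29.0
    endloop
  endfacet
  facet normal 1.0000 0.0000 0.0000
    outer loop
      vertex 15.0 0.0 0.0
      vertex 15.0 19.0 29.0
      vertex 15.0 0.0 29.0
    endloop
  endfacet
endsolid part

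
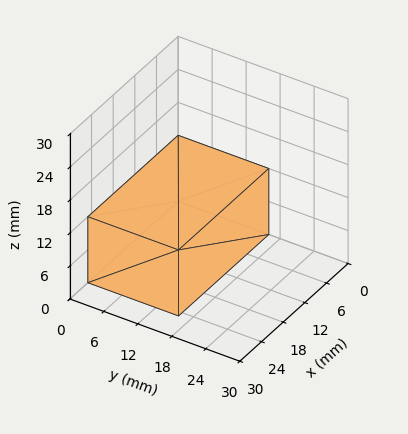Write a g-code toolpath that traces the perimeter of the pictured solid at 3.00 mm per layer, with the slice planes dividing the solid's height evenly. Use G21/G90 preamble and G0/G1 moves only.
Reading the render: the shape is a rectangular box, roughly 25 × 16 mm footprint and 12 mm tall (dimensions read to the nearest mm from the axis ticks). For the g-code, the solid's height is divided into equal slices at the stated Δz and each level perimeter traced with G1 moves after a G0 lift.

; perimeter-only toolpath
G21 ; units = mm
G90 ; absolute positioning
G28 ; home
; layer 1
G0 Z3.00
G0 X0.00 Y0.00
G1 X25.00 Y0.00
G1 X25.00 Y16.00
G1 X0.00 Y16.00
G1 X0.00 Y0.00
; layer 2
G0 Z6.00
G0 X0.00 Y0.00
G1 X25.00 Y0.00
G1 X25.00 Y16.00
G1 X0.00 Y16.00
G1 X0.00 Y0.00
; layer 3
G0 Z9.00
G0 X0.00 Y0.00
G1 X25.00 Y0.00
G1 X25.00 Y16.00
G1 X0.00 Y16.00
G1 X0.00 Y0.00
; layer 4
G0 Z12.00
G0 X0.00 Y0.00
G1 X25.00 Y0.00
G1 X25.00 Y16.00
G1 X0.00 Y16.00
G1 X0.00 Y0.00
M2 ; end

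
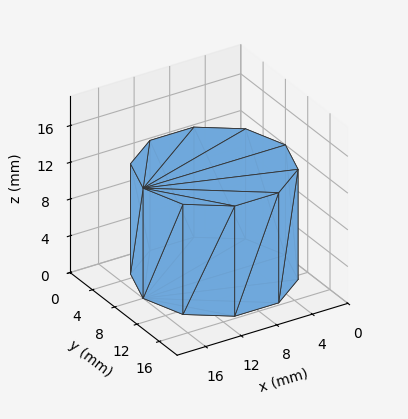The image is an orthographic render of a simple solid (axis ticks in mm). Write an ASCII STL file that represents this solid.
Reading the render: the shape is a regular 10-sided prism (a cylinder approximated with 10 flat sides), circumscribed radius ≈ 8 mm, height ≈ 12 mm (dimensions read to the nearest mm from the axis ticks). For the STL, each face is triangulated and given an outward normal.

solid part
  facet normal 0.0000 0.0000 -1.0000
    outer loop
      vertex 10.472 15.608 0.000
      vertex 14.472 12.702 0.000
      vertex 16.000 8.000 0.000
    endloop
  endfacet
  facet normal 0.0000 0.0000 -1.0000
    outer loop
      vertex 5.528 15.608 0.000
      vertex 10.472 15.608 0.000
      vertex 16.000 8.000 0.000
    endloop
  endfacet
  facet normal 0.0000 0.0000 -1.0000
    outer loop
      vertex 1.528 12.702 0.000
      vertex 5.528 15.608 0.000
      vertex 16.000 8.000 0.000
    endloop
  endfacet
  facet normal 0.0000 0.0000 -1.0000
    outer loop
      vertex 0.000 8.000 0.000
      vertex 1.528 12.702 0.000
      vertex 16.000 8.000 0.000
    endloop
  endfacet
  facet normal 0.0000 0.0000 -1.0000
    outer loop
      vertex 1.528 3.298 0.000
      vertex 0.000 8.000 0.000
      vertex 16.000 8.000 0.000
    endloop
  endfacet
  facet normal 0.0000 0.0000 -1.0000
    outer loop
      vertex 5.528 0.392 0.000
      vertex 1.528 3.298 0.000
      vertex 16.000 8.000 0.000
    endloop
  endfacet
  facet normal 0.0000 0.0000 -1.0000
    outer loop
      vertex 10.472 0.392 0.000
      vertex 5.528 0.392 0.000
      vertex 16.000 8.000 0.000
    endloop
  endfacet
  facet normal 0.0000 0.0000 -1.0000
    outer loop
      vertex 14.472 3.298 0.000
      vertex 10.472 0.392 0.000
      vertex 16.000 8.000 0.000
    endloop
  endfacet
  facet normal 0.0000 0.0000 1.0000
    outer loop
      vertex 16.000 8.000 12.000
      vertex 14.472 12.702 12.000
      vertex 10.472 15.608 12.000
    endloop
  endfacet
  facet normal 0.0000 0.0000 1.0000
    outer loop
      vertex 16.000 8.000 12.000
      vertex 10.472 15.608 12.000
      vertex 5.528 15.608 12.000
    endloop
  endfacet
  facet normal 0.0000 0.0000 1.0000
    outer loop
      vertex 16.000 8.000 12.000
      vertex 5.528 15.608 12.000
      vertex 1.528 12.702 12.000
    endloop
  endfacet
  facet normal 0.0000 0.0000 1.0000
    outer loop
      vertex 16.000 8.000 12.000
      vertex 1.528 12.702 12.000
      vertex 0.000 8.000 12.000
    endloop
  endfacet
  facet normal 0.0000 0.0000 1.0000
    outer loop
      vertex 16.000 8.000 12.000
      vertex 0.000 8.000 12.000
      vertex 1.528 3.298 12.000
    endloop
  endfacet
  facet normal 0.0000 0.0000 1.0000
    outer loop
      vertex 16.000 8.000 12.000
      vertex 1.528 3.298 12.000
      vertex 5.528 0.392 12.000
    endloop
  endfacet
  facet normal 0.0000 0.0000 1.0000
    outer loop
      vertex 16.000 8.000 12.000
      vertex 5.528 0.392 12.000
      vertex 10.472 0.392 12.000
    endloop
  endfacet
  facet normal 0.0000 0.0000 1.0000
    outer loop
      vertex 16.000 8.000 12.000
      vertex 10.472 0.392 12.000
      vertex 14.472 3.298 12.000
    endloop
  endfacet
  facet normal 0.9510 0.3091 0.0000
    outer loop
      vertex 16.000 8.000 0.000
      vertex 14.472 12.702 0.000
      vertex 14.472 12.702 12.000
    endloop
  endfacet
  facet normal 0.9510 0.3091 0.0000
    outer loop
      vertex 16.000 8.000 0.000
      vertex 14.472 12.702 12.000
      vertex 16.000 8.000 12.000
    endloop
  endfacet
  facet normal 0.5878 0.8090 0.0000
    outer loop
      vertex 14.472 12.702 0.000
      vertex 10.472 15.608 0.000
      vertex 10.472 15.608 12.000
    endloop
  endfacet
  facet normal 0.5878 0.8090 0.0000
    outer loop
      vertex 14.472 12.702 0.000
      vertex 10.472 15.608 12.000
      vertex 14.472 12.702 12.000
    endloop
  endfacet
  facet normal 0.0000 1.0000 0.0000
    outer loop
      vertex 10.472 15.608 0.000
      vertex 5.528 15.608 0.000
      vertex 5.528 15.608 12.000
    endloop
  endfacet
  facet normal 0.0000 1.0000 0.0000
    outer loop
      vertex 10.472 15.608 0.000
      vertex 5.528 15.608 12.000
      vertex 10.472 15.608 12.000
    endloop
  endfacet
  facet normal -0.5878 0.8090 0.0000
    outer loop
      vertex 5.528 15.608 0.000
      vertex 1.528 12.702 0.000
      vertex 1.528 12.702 12.000
    endloop
  endfacet
  facet normal -0.5878 0.8090 0.0000
    outer loop
      vertex 5.528 15.608 0.000
      vertex 1.528 12.702 12.000
      vertex 5.528 15.608 12.000
    endloop
  endfacet
  facet normal -0.9510 0.3091 0.0000
    outer loop
      vertex 1.528 12.702 0.000
      vertex 0.000 8.000 0.000
      vertex 0.000 8.000 12.000
    endloop
  endfacet
  facet normal -0.9510 0.3091 0.0000
    outer loop
      vertex 1.528 12.702 0.000
      vertex 0.000 8.000 12.000
      vertex 1.528 12.702 12.000
    endloop
  endfacet
  facet normal -0.9510 -0.3091 0.0000
    outer loop
      vertex 0.000 8.000 0.000
      vertex 1.528 3.298 0.000
      vertex 1.528 3.298 12.000
    endloop
  endfacet
  facet normal -0.9510 -0.3091 0.0000
    outer loop
      vertex 0.000 8.000 0.000
      vertex 1.528 3.298 12.000
      vertex 0.000 8.000 12.000
    endloop
  endfacet
  facet normal -0.5878 -0.8090 0.0000
    outer loop
      vertex 1.528 3.298 0.000
      vertex 5.528 0.392 0.000
      vertex 5.528 0.392 12.000
    endloop
  endfacet
  facet normal -0.5878 -0.8090 0.0000
    outer loop
      vertex 1.528 3.298 0.000
      vertex 5.528 0.392 12.000
      vertex 1.528 3.298 12.000
    endloop
  endfacet
  facet normal 0.0000 -1.0000 0.0000
    outer loop
      vertex 5.528 0.392 0.000
      vertex 10.472 0.392 0.000
      vertex 10.472 0.392 12.000
    endloop
  endfacet
  facet normal 0.0000 -1.0000 0.0000
    outer loop
      vertex 5.528 0.392 0.000
      vertex 10.472 0.392 12.000
      vertex 5.528 0.392 12.000
    endloop
  endfacet
  facet normal 0.5878 -0.8090 0.0000
    outer loop
      vertex 10.472 0.392 0.000
      vertex 14.472 3.298 0.000
      vertex 14.472 3.298 12.000
    endloop
  endfacet
  facet normal 0.5878 -0.8090 0.0000
    outer loop
      vertex 10.472 0.392 0.000
      vertex 14.472 3.298 12.000
      vertex 10.472 0.392 12.000
    endloop
  endfacet
  facet normal 0.9510 -0.3091 0.0000
    outer loop
      vertex 14.472 3.298 0.000
      vertex 16.000 8.000 0.000
      vertex 16.000 8.000 12.000
    endloop
  endfacet
  facet normal 0.9510 -0.3091 0.0000
    outer loop
      vertex 14.472 3.298 0.000
      vertex 16.000 8.000 12.000
      vertex 14.472 3.298 12.000
    endloop
  endfacet
endsolid part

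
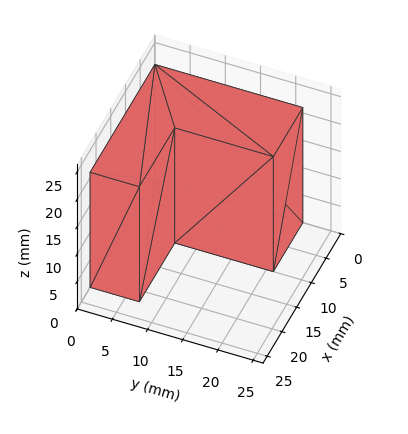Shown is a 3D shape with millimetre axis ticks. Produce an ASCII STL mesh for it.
Reading the render: the shape is an L-shaped prism: outer 22 × 21 mm, arm thicknesses ≈ 7 mm (horizontal) and 10 mm (vertical), extruded 21 mm in z (dimensions read to the nearest mm from the axis ticks). For the STL, each face is triangulated and given an outward normal.

solid part
  facet normal 0.0000 0.0000 -1.0000
    outer loop
      vertex 22.000 7.000 0.000
      vertex 22.000 0.000 0.000
      vertex 0.000 0.000 0.000
    endloop
  endfacet
  facet normal 0.0000 0.0000 -1.0000
    outer loop
      vertex 10.000 7.000 0.000
      vertex 22.000 7.000 0.000
      vertex 0.000 0.000 0.000
    endloop
  endfacet
  facet normal 0.0000 0.0000 -1.0000
    outer loop
      vertex 10.000 21.000 0.000
      vertex 10.000 7.000 0.000
      vertex 0.000 0.000 0.000
    endloop
  endfacet
  facet normal 0.0000 0.0000 -1.0000
    outer loop
      vertex 0.000 21.000 0.000
      vertex 10.000 21.000 0.000
      vertex 0.000 0.000 0.000
    endloop
  endfacet
  facet normal 0.0000 0.0000 1.0000
    outer loop
      vertex 0.000 0.000 21.000
      vertex 22.000 0.000 21.000
      vertex 22.000 7.000 21.000
    endloop
  endfacet
  facet normal 0.0000 0.0000 1.0000
    outer loop
      vertex 0.000 0.000 21.000
      vertex 22.000 7.000 21.000
      vertex 10.000 7.000 21.000
    endloop
  endfacet
  facet normal 0.0000 0.0000 1.0000
    outer loop
      vertex 0.000 0.000 21.000
      vertex 10.000 7.000 21.000
      vertex 10.000 21.000 21.000
    endloop
  endfacet
  facet normal 0.0000 0.0000 1.0000
    outer loop
      vertex 0.000 0.000 21.000
      vertex 10.000 21.000 21.000
      vertex 0.000 21.000 21.000
    endloop
  endfacet
  facet normal 0.0000 -1.0000 0.0000
    outer loop
      vertex 0.000 0.000 0.000
      vertex 22.000 0.000 0.000
      vertex 22.000 0.000 21.000
    endloop
  endfacet
  facet normal 0.0000 -1.0000 0.0000
    outer loop
      vertex 0.000 0.000 0.000
      vertex 22.000 0.000 21.000
      vertex 0.000 0.000 21.000
    endloop
  endfacet
  facet normal 1.0000 0.0000 0.0000
    outer loop
      vertex 22.000 0.000 0.000
      vertex 22.000 7.000 0.000
      vertex 22.000 7.000 21.000
    endloop
  endfacet
  facet normal 1.0000 0.0000 0.0000
    outer loop
      vertex 22.000 0.000 0.000
      vertex 22.000 7.000 21.000
      vertex 22.000 0.000 21.000
    endloop
  endfacet
  facet normal 0.0000 1.0000 0.0000
    outer loop
      vertex 22.000 7.000 0.000
      vertex 10.000 7.000 0.000
      vertex 10.000 7.000 21.000
    endloop
  endfacet
  facet normal 0.0000 1.0000 0.0000
    outer loop
      vertex 22.000 7.000 0.000
      vertex 10.000 7.000 21.000
      vertex 22.000 7.000 21.000
    endloop
  endfacet
  facet normal 1.0000 0.0000 0.0000
    outer loop
      vertex 10.000 7.000 0.000
      vertex 10.000 21.000 0.000
      vertex 10.000 21.000 21.000
    endloop
  endfacet
  facet normal 1.0000 0.0000 0.0000
    outer loop
      vertex 10.000 7.000 0.000
      vertex 10.000 21.000 21.000
      vertex 10.000 7.000 21.000
    endloop
  endfacet
  facet normal 0.0000 1.0000 0.0000
    outer loop
      vertex 10.000 21.000 0.000
      vertex 0.000 21.000 0.000
      vertex 0.000 21.000 21.000
    endloop
  endfacet
  facet normal 0.0000 1.0000 0.0000
    outer loop
      vertex 10.000 21.000 0.000
      vertex 0.000 21.000 21.000
      vertex 10.000 21.000 21.000
    endloop
  endfacet
  facet normal -1.0000 0.0000 0.0000
    outer loop
      vertex 0.000 21.000 0.000
      vertex 0.000 0.000 0.000
      vertex 0.000 0.000 21.000
    endloop
  endfacet
  facet normal -1.0000 0.0000 0.0000
    outer loop
      vertex 0.000 21.000 0.000
      vertex 0.000 0.000 21.000
      vertex 0.000 21.000 21.000
    endloop
  endfacet
endsolid part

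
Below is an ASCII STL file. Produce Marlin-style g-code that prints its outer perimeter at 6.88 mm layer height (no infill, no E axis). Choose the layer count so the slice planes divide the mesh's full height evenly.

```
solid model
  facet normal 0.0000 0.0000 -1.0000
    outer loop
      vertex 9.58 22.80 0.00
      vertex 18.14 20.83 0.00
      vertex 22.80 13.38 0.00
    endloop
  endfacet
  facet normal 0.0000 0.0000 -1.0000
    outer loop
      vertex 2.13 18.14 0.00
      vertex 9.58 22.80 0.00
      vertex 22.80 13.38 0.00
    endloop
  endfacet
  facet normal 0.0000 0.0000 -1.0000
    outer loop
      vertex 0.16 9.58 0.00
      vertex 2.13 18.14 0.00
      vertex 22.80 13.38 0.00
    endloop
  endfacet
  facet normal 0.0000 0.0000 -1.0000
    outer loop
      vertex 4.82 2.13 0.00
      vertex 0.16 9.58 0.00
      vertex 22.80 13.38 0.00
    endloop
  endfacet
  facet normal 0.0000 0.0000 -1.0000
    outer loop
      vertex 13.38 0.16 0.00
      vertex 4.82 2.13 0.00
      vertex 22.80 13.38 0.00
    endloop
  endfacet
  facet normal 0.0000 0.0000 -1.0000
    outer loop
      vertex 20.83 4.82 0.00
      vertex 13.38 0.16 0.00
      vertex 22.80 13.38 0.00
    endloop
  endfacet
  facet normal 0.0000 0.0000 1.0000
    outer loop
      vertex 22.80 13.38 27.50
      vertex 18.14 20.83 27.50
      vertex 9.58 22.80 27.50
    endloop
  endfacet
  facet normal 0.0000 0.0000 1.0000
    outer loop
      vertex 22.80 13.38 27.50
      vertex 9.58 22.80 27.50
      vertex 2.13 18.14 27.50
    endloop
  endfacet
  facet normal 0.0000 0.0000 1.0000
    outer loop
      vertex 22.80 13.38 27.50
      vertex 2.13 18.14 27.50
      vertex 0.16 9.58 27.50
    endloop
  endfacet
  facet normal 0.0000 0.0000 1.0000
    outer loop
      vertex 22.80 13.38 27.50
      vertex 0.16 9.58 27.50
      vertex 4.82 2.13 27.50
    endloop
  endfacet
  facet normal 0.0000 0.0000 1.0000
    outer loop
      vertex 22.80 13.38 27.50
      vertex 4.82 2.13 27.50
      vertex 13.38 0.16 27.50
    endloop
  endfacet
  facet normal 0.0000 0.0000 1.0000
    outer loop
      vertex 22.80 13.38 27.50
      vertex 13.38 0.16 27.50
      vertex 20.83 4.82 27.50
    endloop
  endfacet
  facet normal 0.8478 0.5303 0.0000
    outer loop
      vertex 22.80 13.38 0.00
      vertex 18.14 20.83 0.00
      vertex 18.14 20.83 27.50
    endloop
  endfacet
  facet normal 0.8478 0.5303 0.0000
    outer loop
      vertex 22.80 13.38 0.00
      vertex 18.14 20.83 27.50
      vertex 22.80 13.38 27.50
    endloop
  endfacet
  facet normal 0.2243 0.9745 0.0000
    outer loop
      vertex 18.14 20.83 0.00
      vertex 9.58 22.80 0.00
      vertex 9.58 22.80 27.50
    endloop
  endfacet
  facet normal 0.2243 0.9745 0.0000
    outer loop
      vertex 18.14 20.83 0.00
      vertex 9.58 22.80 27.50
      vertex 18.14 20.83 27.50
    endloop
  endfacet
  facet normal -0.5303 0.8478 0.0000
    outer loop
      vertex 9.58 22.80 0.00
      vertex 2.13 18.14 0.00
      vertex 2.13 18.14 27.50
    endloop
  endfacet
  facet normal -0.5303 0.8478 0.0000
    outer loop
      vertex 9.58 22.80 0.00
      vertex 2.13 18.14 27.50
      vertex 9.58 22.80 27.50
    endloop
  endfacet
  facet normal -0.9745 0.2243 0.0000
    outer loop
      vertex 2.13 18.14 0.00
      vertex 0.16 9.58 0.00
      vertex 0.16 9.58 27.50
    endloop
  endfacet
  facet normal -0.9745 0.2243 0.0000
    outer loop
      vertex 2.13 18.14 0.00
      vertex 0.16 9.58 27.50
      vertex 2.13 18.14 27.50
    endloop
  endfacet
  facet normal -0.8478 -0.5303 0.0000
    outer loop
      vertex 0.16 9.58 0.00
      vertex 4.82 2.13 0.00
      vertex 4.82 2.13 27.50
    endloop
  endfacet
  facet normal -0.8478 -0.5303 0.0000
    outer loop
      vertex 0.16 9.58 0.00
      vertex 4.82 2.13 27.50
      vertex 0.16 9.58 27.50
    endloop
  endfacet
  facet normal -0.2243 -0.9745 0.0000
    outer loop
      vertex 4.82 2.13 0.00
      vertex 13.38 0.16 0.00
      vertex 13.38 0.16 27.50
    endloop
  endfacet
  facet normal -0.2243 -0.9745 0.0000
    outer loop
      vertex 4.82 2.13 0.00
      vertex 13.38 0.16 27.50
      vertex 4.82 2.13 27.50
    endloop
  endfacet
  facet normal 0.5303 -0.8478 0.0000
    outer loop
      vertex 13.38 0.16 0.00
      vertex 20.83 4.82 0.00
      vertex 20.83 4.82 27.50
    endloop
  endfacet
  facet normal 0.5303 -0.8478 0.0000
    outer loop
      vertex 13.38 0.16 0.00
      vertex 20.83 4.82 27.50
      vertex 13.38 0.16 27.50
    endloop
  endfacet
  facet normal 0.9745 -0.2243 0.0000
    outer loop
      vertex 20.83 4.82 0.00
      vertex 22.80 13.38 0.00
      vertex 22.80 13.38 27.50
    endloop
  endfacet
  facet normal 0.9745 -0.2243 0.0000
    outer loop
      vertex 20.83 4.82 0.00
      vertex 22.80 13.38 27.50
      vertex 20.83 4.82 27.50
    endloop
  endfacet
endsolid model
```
; perimeter-only toolpath
G21 ; units = mm
G90 ; absolute positioning
G28 ; home
; layer 1
G0 Z6.88
G0 X22.80 Y13.38
G1 X18.14 Y20.83
G1 X9.58 Y22.80
G1 X2.13 Y18.14
G1 X0.16 Y9.58
G1 X4.82 Y2.13
G1 X13.38 Y0.16
G1 X20.83 Y4.82
G1 X22.80 Y13.38
; layer 2
G0 Z13.75
G0 X22.80 Y13.38
G1 X18.14 Y20.83
G1 X9.58 Y22.80
G1 X2.13 Y18.14
G1 X0.16 Y9.58
G1 X4.82 Y2.13
G1 X13.38 Y0.16
G1 X20.83 Y4.82
G1 X22.80 Y13.38
; layer 3
G0 Z20.62
G0 X22.80 Y13.38
G1 X18.14 Y20.83
G1 X9.58 Y22.80
G1 X2.13 Y18.14
G1 X0.16 Y9.58
G1 X4.82 Y2.13
G1 X13.38 Y0.16
G1 X20.83 Y4.82
G1 X22.80 Y13.38
; layer 4
G0 Z27.50
G0 X22.80 Y13.38
G1 X18.14 Y20.83
G1 X9.58 Y22.80
G1 X2.13 Y18.14
G1 X0.16 Y9.58
G1 X4.82 Y2.13
G1 X13.38 Y0.16
G1 X20.83 Y4.82
G1 X22.80 Y13.38
M2 ; end

The solid is a regular 8-sided prism (a cylinder approximated with 8 flat sides), circumscribed radius ≈ 11.5 mm, height ≈ 27.5 mm. Slicing at Δz = 6.88 mm — 4 equal slices spanning the solid's height, so layer i sits at z = i·h/4 — gives 4 non-empty perimeters. Each is a 8-segment closed polygon; G0 lifts to the layer z and rapids to the start vertex, then G1 traces the edges.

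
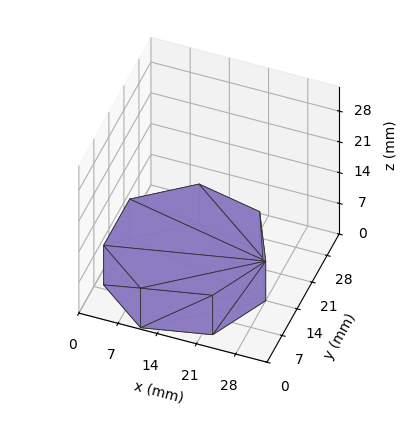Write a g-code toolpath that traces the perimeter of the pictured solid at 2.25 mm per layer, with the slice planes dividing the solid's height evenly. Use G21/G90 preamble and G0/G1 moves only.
Reading the render: the shape is a regular 7-sided prism (a cylinder approximated with 7 flat sides), circumscribed radius ≈ 14 mm, height ≈ 9 mm (dimensions read to the nearest mm from the axis ticks). For the g-code, the solid's height is divided into equal slices at the stated Δz and each level perimeter traced with G1 moves after a G0 lift.

; perimeter-only toolpath
G21 ; units = mm
G90 ; absolute positioning
G28 ; home
; layer 1
G0 Z2.25
G0 X28.00 Y14.00
G1 X22.73 Y24.95
G1 X10.88 Y27.65
G1 X1.39 Y20.07
G1 X1.39 Y7.93
G1 X10.88 Y0.35
G1 X22.73 Y3.05
G1 X28.00 Y14.00
; layer 2
G0 Z4.50
G0 X28.00 Y14.00
G1 X22.73 Y24.95
G1 X10.88 Y27.65
G1 X1.39 Y20.07
G1 X1.39 Y7.93
G1 X10.88 Y0.35
G1 X22.73 Y3.05
G1 X28.00 Y14.00
; layer 3
G0 Z6.75
G0 X28.00 Y14.00
G1 X22.73 Y24.95
G1 X10.88 Y27.65
G1 X1.39 Y20.07
G1 X1.39 Y7.93
G1 X10.88 Y0.35
G1 X22.73 Y3.05
G1 X28.00 Y14.00
; layer 4
G0 Z9.00
G0 X28.00 Y14.00
G1 X22.73 Y24.95
G1 X10.88 Y27.65
G1 X1.39 Y20.07
G1 X1.39 Y7.93
G1 X10.88 Y0.35
G1 X22.73 Y3.05
G1 X28.00 Y14.00
M2 ; end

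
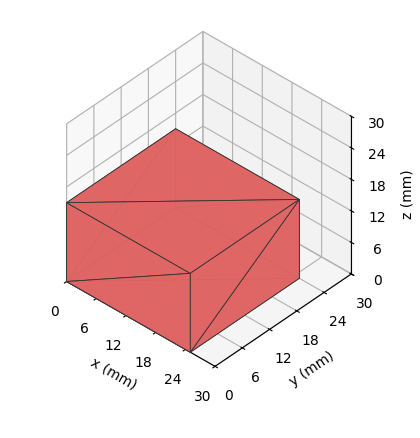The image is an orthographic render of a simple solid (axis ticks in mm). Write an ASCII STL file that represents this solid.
Reading the render: the shape is a rectangular box, roughly 25 × 24 mm footprint and 15 mm tall (dimensions read to the nearest mm from the axis ticks). For the STL, each face is triangulated and given an outward normal.

solid part
  facet normal 0.0000 0.0000 -1.0000
    outer loop
      vertex 25.000 24.000 0.000
      vertex 25.000 0.000 0.000
      vertex 0.000 0.000 0.000
    endloop
  endfacet
  facet normal 0.0000 0.0000 -1.0000
    outer loop
      vertex 0.000 24.000 0.000
      vertex 25.000 24.000 0.000
      vertex 0.000 0.000 0.000
    endloop
  endfacet
  facet normal 0.0000 0.0000 1.0000
    outer loop
      vertex 0.000 0.000 15.000
      vertex 25.000 0.000 15.000
      vertex 25.000 24.000 15.000
    endloop
  endfacet
  facet normal 0.0000 0.0000 1.0000
    outer loop
      vertex 0.000 0.000 15.000
      vertex 25.000 24.000 15.000
      vertex 0.000 24.000 15.000
    endloop
  endfacet
  facet normal 0.0000 -1.0000 0.0000
    outer loop
      vertex 0.000 0.000 0.000
      vertex 25.000 0.000 0.000
      vertex 25.000 0.000 15.000
    endloop
  endfacet
  facet normal 0.0000 -1.0000 0.0000
    outer loop
      vertex 0.000 0.000 0.000
      vertex 25.000 0.000 15.000
      vertex 0.000 0.000 15.000
    endloop
  endfacet
  facet normal 0.0000 1.0000 0.0000
    outer loop
      vertex 25.000 24.000 15.000
      vertex 25.000 24.000 0.000
      vertex 0.000 24.000 0.000
    endloop
  endfacet
  facet normal 0.0000 1.0000 0.0000
    outer loop
      vertex 0.000 24.000 15.000
      vertex 25.000 24.000 15.000
      vertex 0.000 24.000 0.000
    endloop
  endfacet
  facet normal -1.0000 0.0000 0.0000
    outer loop
      vertex 0.000 24.000 15.000
      vertex 0.000 24.000 0.000
      vertex 0.000 0.000 0.000
    endloop
  endfacet
  facet normal -1.0000 0.0000 0.0000
    outer loop
      vertex 0.000 0.000 15.000
      vertex 0.000 24.000 15.000
      vertex 0.000 0.000 0.000
    endloop
  endfacet
  facet normal 1.0000 0.0000 0.0000
    outer loop
      vertex 25.000 0.000 0.000
      vertex 25.000 24.000 0.000
      vertex 25.000 24.000 15.000
    endloop
  endfacet
  facet normal 1.0000 0.0000 0.0000
    outer loop
      vertex 25.000 0.000 0.000
      vertex 25.000 24.000 15.000
      vertex 25.000 0.000 15.000
    endloop
  endfacet
endsolid part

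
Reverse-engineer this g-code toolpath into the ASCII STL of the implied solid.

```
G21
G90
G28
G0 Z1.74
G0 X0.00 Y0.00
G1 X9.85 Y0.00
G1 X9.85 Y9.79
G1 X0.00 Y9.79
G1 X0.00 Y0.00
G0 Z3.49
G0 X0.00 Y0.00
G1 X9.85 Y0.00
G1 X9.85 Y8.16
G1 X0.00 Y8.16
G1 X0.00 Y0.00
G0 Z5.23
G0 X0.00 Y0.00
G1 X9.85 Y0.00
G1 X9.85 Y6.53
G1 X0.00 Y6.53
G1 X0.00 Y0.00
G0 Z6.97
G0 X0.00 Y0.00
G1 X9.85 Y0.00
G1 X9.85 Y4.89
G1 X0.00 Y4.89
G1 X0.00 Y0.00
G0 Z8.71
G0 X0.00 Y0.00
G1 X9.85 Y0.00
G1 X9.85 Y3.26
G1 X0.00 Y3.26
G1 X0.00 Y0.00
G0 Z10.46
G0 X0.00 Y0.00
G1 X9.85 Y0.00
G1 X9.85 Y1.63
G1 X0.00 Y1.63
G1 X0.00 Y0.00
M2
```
solid part
  facet normal 0.0000 0.0000 -1.0000
    outer loop
      vertex 9.85 11.42 0.00
      vertex 9.85 0.00 0.00
      vertex 0.00 0.00 0.00
    endloop
  endfacet
  facet normal 0.0000 0.0000 -1.0000
    outer loop
      vertex 0.00 11.42 0.00
      vertex 9.85 11.42 0.00
      vertex 0.00 0.00 0.00
    endloop
  endfacet
  facet normal 0.0000 -1.0000 0.0000
    outer loop
      vertex 0.00 0.00 0.00
      vertex 9.85 0.00 0.00
      vertex 9.85 0.00 12.20
    endloop
  endfacet
  facet normal 0.0000 -1.0000 0.0000
    outer loop
      vertex 0.00 0.00 0.00
      vertex 9.85 0.00 12.20
      vertex 0.00 0.00 12.20
    endloop
  endfacet
  facet normal 0.0000 0.7301 0.6834
    outer loop
      vertex 0.00 0.00 12.20
      vertex 9.85 0.00 12.20
      vertex 9.85 11.42 0.00
    endloop
  endfacet
  facet normal 0.0000 0.7301 0.6834
    outer loop
      vertex 0.00 0.00 12.20
      vertex 9.85 11.42 0.00
      vertex 0.00 11.42 0.00
    endloop
  endfacet
  facet normal -1.0000 0.0000 0.0000
    outer loop
      vertex 0.00 0.00 12.20
      vertex 0.00 11.42 0.00
      vertex 0.00 0.00 0.00
    endloop
  endfacet
  facet normal 1.0000 0.0000 0.0000
    outer loop
      vertex 9.85 0.00 0.00
      vertex 9.85 11.42 0.00
      vertex 9.85 0.00 12.20
    endloop
  endfacet
endsolid part

The G0 Z moves step by Δz≈1.74 mm. The G1 loops shrink linearly with z, so the solid tapers from its base footprint up to z≈12.2. Closing with a flat bottom cap and the tapered top and triangulating gives 8 facets — a wedge (ramp): 9.85 × 11.4 mm base, rising to 12.2 mm along the y=0 edge and sloping linearly to z=0 at y=11.4.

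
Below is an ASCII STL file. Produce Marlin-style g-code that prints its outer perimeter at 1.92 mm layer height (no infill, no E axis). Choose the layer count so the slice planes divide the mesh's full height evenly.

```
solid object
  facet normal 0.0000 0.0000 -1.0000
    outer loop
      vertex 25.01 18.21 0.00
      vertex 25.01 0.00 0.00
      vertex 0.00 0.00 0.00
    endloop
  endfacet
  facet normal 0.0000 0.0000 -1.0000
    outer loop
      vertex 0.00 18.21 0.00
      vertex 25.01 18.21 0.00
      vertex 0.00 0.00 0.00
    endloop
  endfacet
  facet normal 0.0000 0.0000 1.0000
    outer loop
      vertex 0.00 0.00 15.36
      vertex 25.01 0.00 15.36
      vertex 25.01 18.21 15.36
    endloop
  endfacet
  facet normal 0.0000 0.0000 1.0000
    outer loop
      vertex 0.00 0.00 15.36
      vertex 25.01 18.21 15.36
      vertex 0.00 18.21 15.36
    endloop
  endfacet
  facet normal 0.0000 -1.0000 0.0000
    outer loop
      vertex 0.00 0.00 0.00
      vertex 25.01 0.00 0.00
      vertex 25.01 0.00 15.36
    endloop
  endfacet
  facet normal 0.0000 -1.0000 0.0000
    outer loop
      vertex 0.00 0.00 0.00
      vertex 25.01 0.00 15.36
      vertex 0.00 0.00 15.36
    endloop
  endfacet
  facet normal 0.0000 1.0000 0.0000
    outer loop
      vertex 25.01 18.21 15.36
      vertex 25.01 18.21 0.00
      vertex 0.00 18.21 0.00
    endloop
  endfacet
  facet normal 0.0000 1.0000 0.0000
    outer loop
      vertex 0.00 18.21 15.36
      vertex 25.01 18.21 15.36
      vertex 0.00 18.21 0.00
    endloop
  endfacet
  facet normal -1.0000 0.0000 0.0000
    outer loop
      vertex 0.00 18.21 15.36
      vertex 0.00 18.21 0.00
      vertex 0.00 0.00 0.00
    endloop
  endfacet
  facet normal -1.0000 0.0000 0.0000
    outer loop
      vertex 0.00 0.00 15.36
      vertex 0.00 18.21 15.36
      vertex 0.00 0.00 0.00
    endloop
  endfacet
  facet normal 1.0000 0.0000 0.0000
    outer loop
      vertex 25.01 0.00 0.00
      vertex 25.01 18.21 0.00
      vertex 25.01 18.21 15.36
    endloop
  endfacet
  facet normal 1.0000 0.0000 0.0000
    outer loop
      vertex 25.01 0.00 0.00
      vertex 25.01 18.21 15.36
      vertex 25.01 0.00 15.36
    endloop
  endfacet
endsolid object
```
; perimeter-only toolpath
G21 ; units = mm
G90 ; absolute positioning
G28 ; home
; layer 1
G0 Z1.92
G0 X0.00 Y0.00
G1 X25.01 Y0.00
G1 X25.01 Y18.21
G1 X0.00 Y18.21
G1 X0.00 Y0.00
; layer 2
G0 Z3.84
G0 X0.00 Y0.00
G1 X25.01 Y0.00
G1 X25.01 Y18.21
G1 X0.00 Y18.21
G1 X0.00 Y0.00
; layer 3
G0 Z5.76
G0 X0.00 Y0.00
G1 X25.01 Y0.00
G1 X25.01 Y18.21
G1 X0.00 Y18.21
G1 X0.00 Y0.00
; layer 4
G0 Z7.68
G0 X0.00 Y0.00
G1 X25.01 Y0.00
G1 X25.01 Y18.21
G1 X0.00 Y18.21
G1 X0.00 Y0.00
; layer 5
G0 Z9.60
G0 X0.00 Y0.00
G1 X25.01 Y0.00
G1 X25.01 Y18.21
G1 X0.00 Y18.21
G1 X0.00 Y0.00
; layer 6
G0 Z11.52
G0 X0.00 Y0.00
G1 X25.01 Y0.00
G1 X25.01 Y18.21
G1 X0.00 Y18.21
G1 X0.00 Y0.00
; layer 7
G0 Z13.44
G0 X0.00 Y0.00
G1 X25.01 Y0.00
G1 X25.01 Y18.21
G1 X0.00 Y18.21
G1 X0.00 Y0.00
; layer 8
G0 Z15.36
G0 X0.00 Y0.00
G1 X25.01 Y0.00
G1 X25.01 Y18.21
G1 X0.00 Y18.21
G1 X0.00 Y0.00
M2 ; end

The solid is a rectangular box, roughly 25 × 18.2 mm footprint and 15.4 mm tall. Slicing at Δz = 1.92 mm — 8 equal slices spanning the solid's height, so layer i sits at z = i·h/8 — gives 8 non-empty perimeters. Each is a 4-segment closed polygon; G0 lifts to the layer z and rapids to the start vertex, then G1 traces the edges.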